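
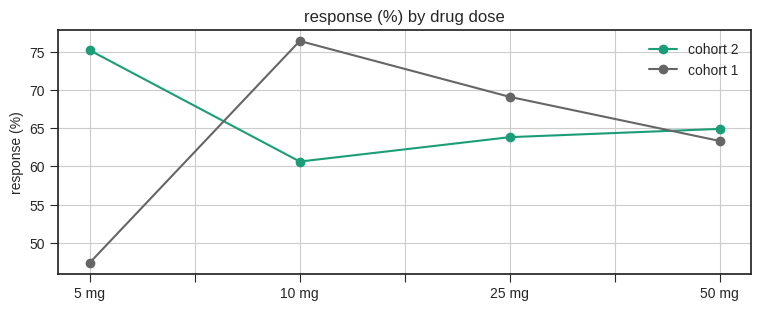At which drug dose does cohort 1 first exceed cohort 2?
10 mg

5 mg: cohort 1 ≈ 45 vs cohort 2 ≈ 75 (not yet); 10 mg: cohort 1 ≈ 75 vs cohort 2 ≈ 60 (first crossover).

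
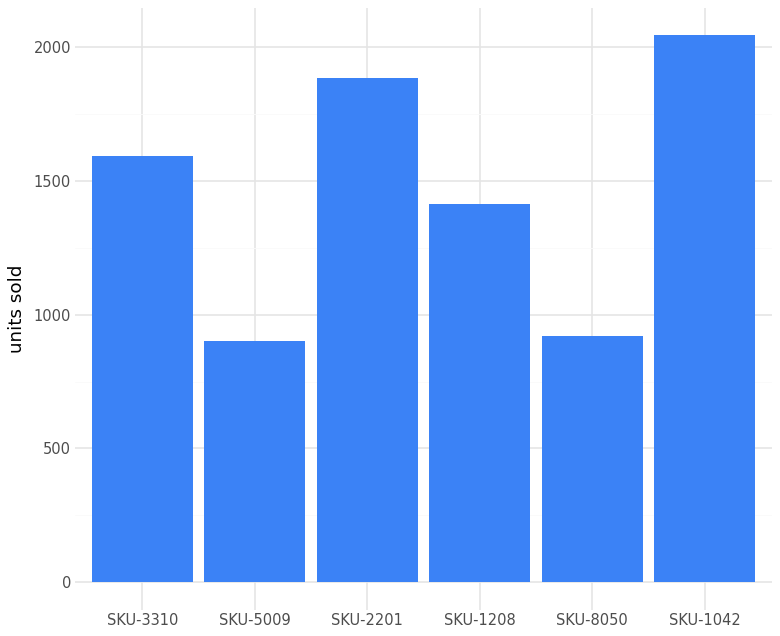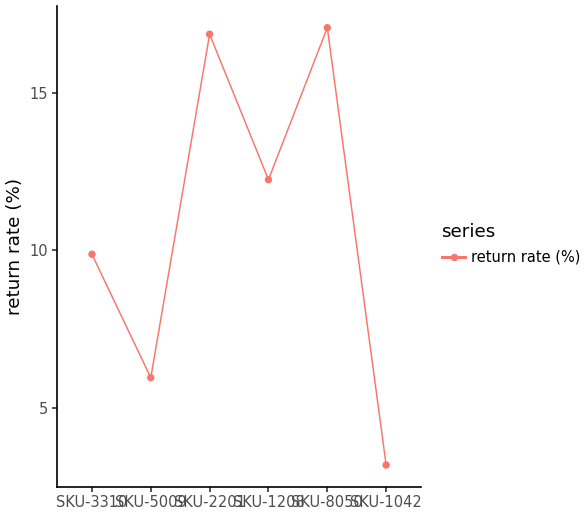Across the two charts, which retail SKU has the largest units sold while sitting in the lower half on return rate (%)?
SKU-1042

Chart 2 median return rate (%) ≈ 12; below-median retail SKUs: SKU-3310, SKU-5009, SKU-1042. Among those, SKU-1042 has the highest units sold (≈ 2000).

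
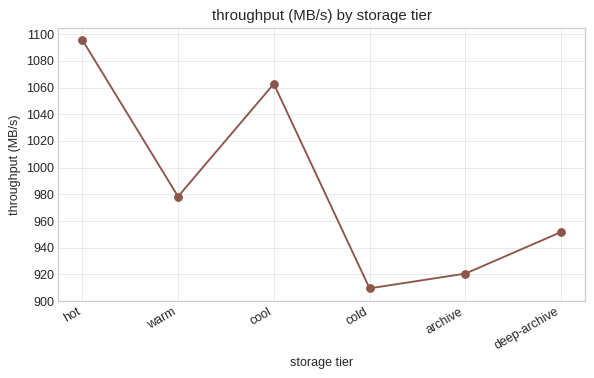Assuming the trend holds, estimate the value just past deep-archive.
≈ 990

Last three: 900, 920, 960 → slope ≈ 30/step → next ≈ 990.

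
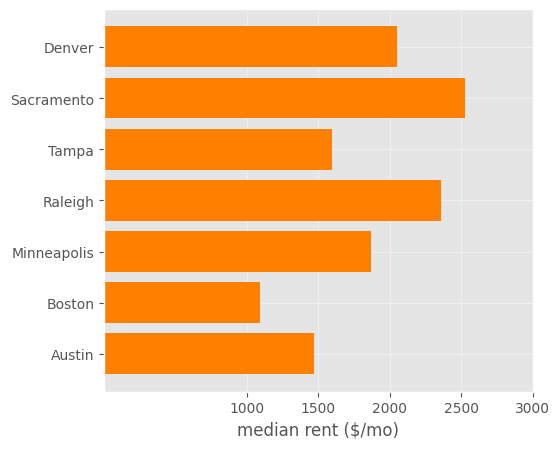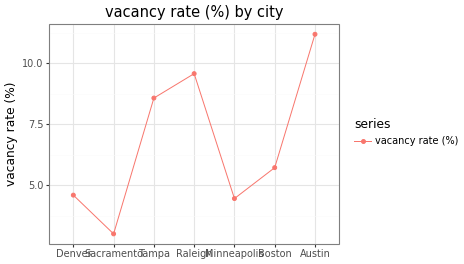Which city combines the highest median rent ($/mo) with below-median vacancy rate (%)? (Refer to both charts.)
Chart 2 median vacancy rate (%) ≈ 6; below-median cities: Denver, Sacramento, Minneapolis. Among those, Sacramento has the highest median rent ($/mo) (≈ 2500).

Sacramento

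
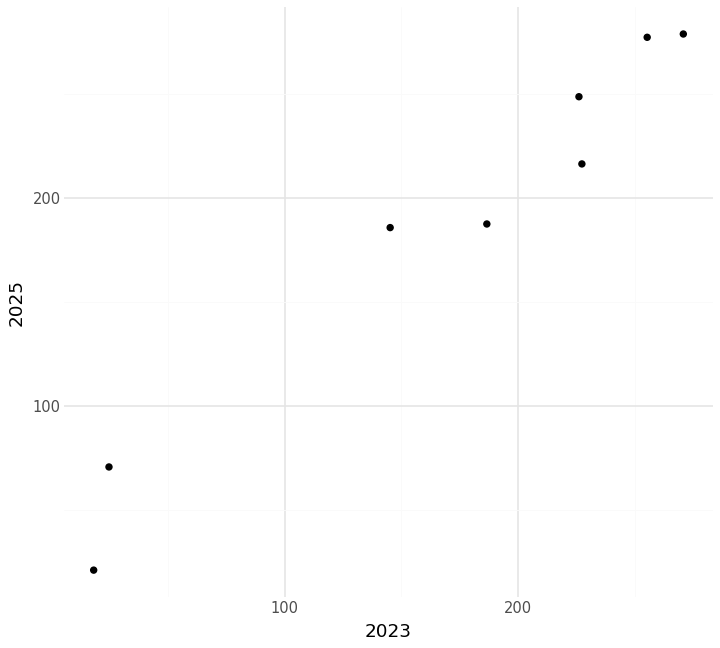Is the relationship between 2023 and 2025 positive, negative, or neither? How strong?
positive, strong

Points are positively correlated; strong (|r| ≈ 1.0).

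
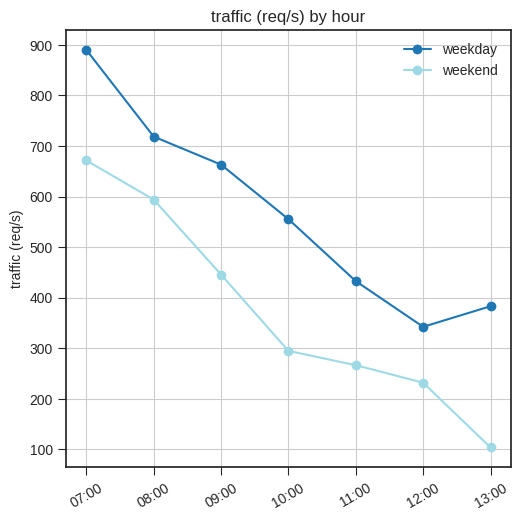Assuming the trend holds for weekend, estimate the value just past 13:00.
≈ 0

Last three: 300, 200, 100 → slope ≈ -100/step → next ≈ 0.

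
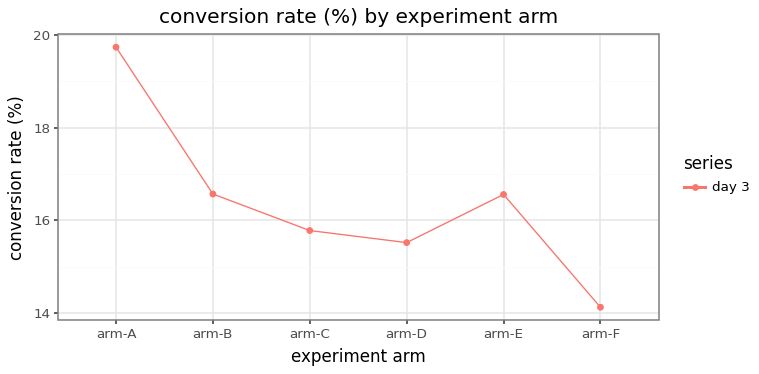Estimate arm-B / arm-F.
≈ 1.18×

arm-B ≈ 16.5, arm-F ≈ 14.0; 16.5/14.0 ≈ 1.18.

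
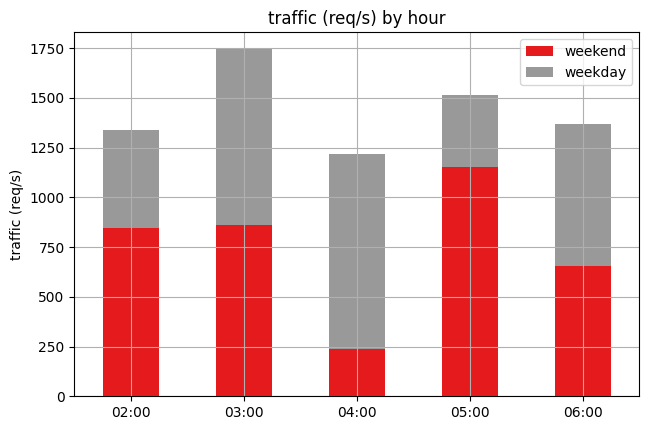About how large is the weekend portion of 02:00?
≈ 800

weekend top ≈ 800, bottom ≈ 0; segment ≈ 800.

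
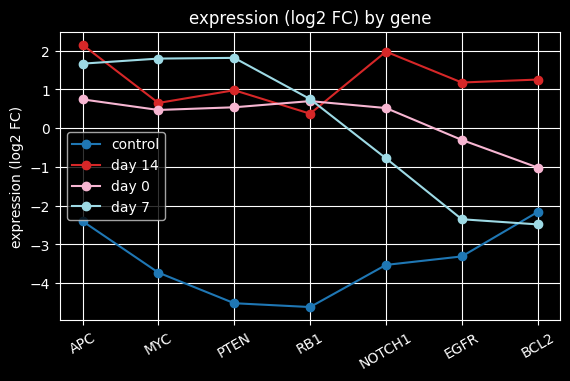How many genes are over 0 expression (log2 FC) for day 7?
Above 0: APC, MYC, PTEN, RB1.

4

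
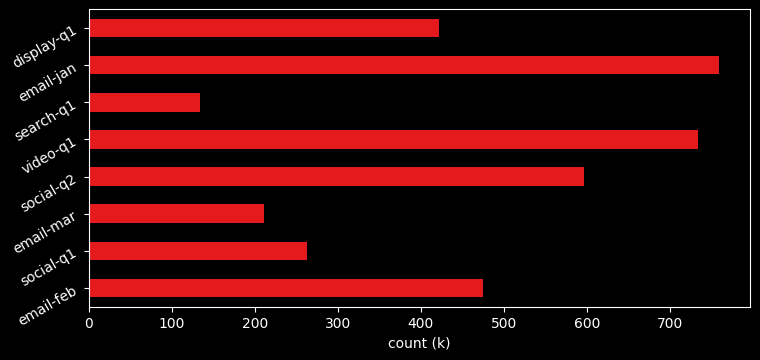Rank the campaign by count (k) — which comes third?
social-q2

Top 4: email-jan ≈ 800, video-q1 ≈ 700, social-q2 ≈ 600, email-feb ≈ 500.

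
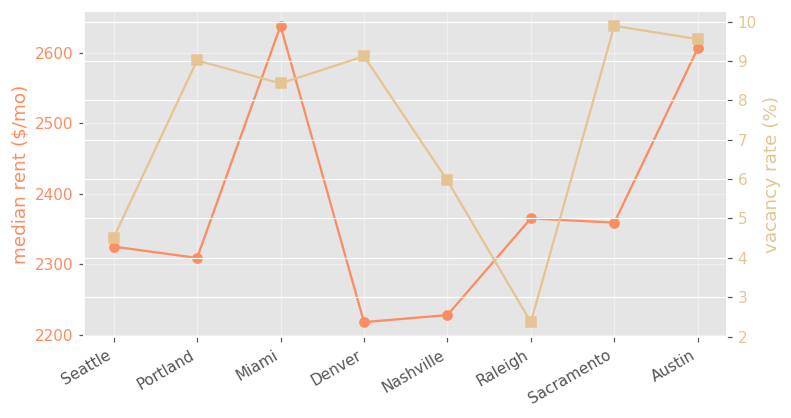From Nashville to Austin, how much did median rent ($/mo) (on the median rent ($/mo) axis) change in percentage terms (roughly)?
Nashville ≈ 2250, Austin ≈ 2600; (2600 − 2250) / 2250 ≈ +15.6%.

≈ +15.6%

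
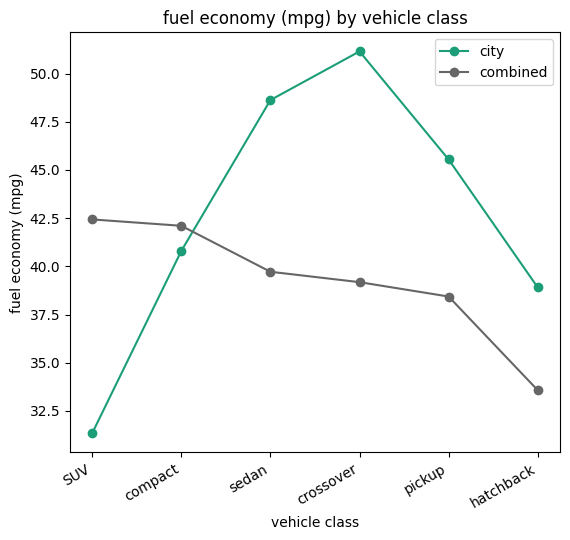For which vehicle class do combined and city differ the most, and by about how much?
crossover: combined ≈ 40, city ≈ 52 → gap ≈ 12. Next-largest (SUV) is only ≈ 10.

crossover, ≈ 12 mpg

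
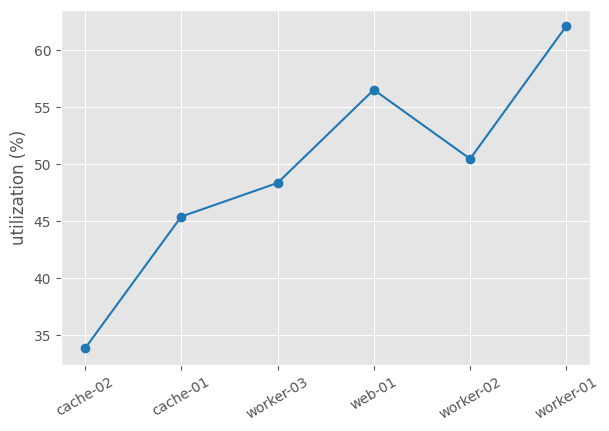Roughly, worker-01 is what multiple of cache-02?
≈ 1.71×

worker-01 ≈ 60, cache-02 ≈ 35; 60/35 ≈ 1.71.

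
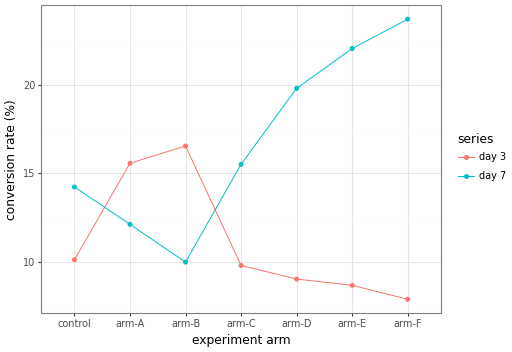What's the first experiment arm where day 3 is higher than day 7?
arm-A

control: day 3 ≈ 10 vs day 7 ≈ 14 (not yet); arm-A: day 3 ≈ 16 vs day 7 ≈ 12 (first crossover).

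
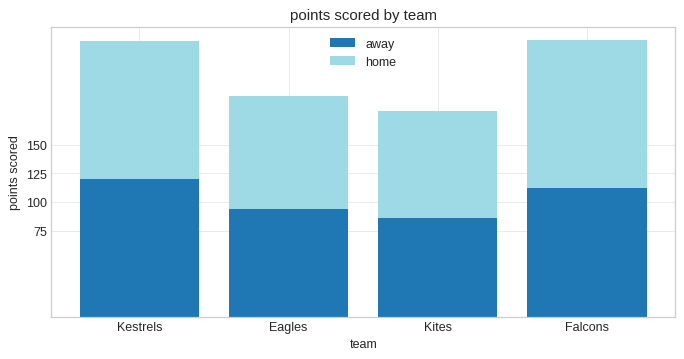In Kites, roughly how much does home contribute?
home top ≈ 175, bottom ≈ 75; segment ≈ 100.

≈ 100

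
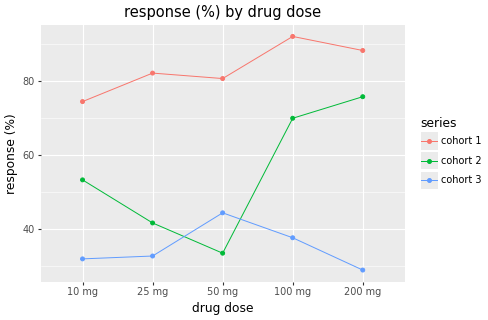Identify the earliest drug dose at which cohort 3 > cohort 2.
25 mg: cohort 3 ≈ 30 vs cohort 2 ≈ 40 (not yet); 50 mg: cohort 3 ≈ 40 vs cohort 2 ≈ 30 (first crossover).

50 mg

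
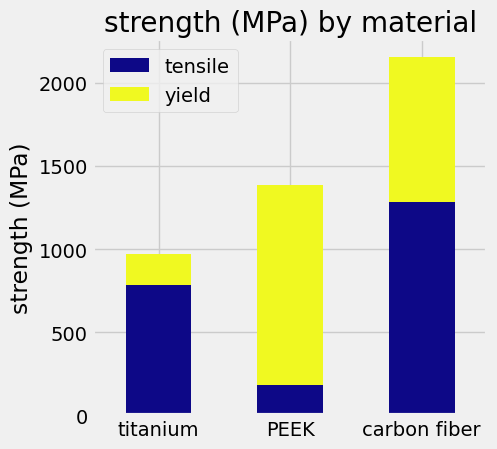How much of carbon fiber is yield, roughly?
≈ 1000

yield top ≈ 2200, bottom ≈ 1200; segment ≈ 1000.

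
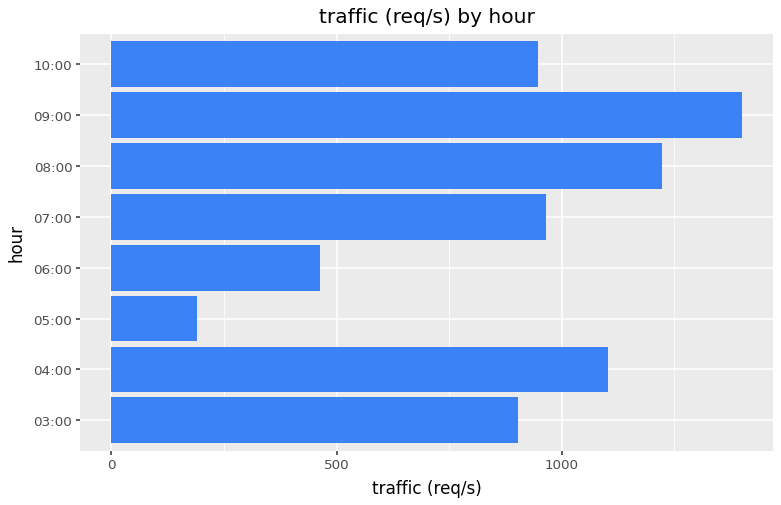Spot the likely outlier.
05:00 ≈ 200; the rest sit between ≈ 400 and ≈ 1400.

05:00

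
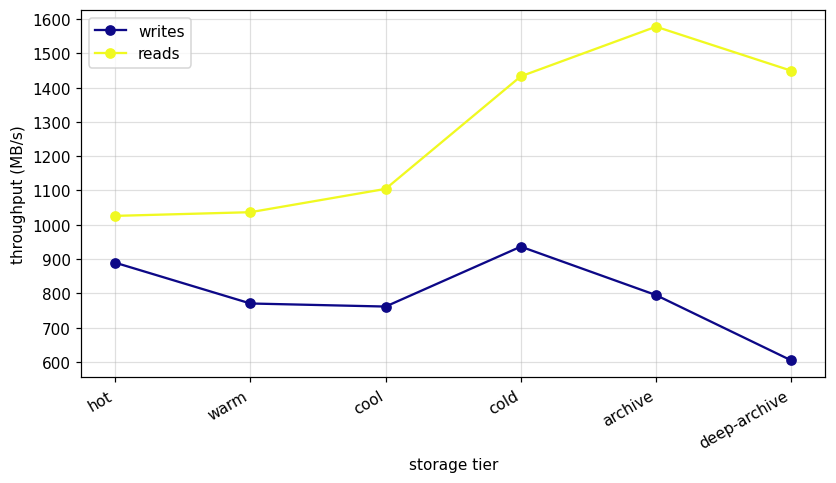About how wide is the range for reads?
≈ 600

Max archive ≈ 1600, min hot ≈ 1000; range ≈ 600.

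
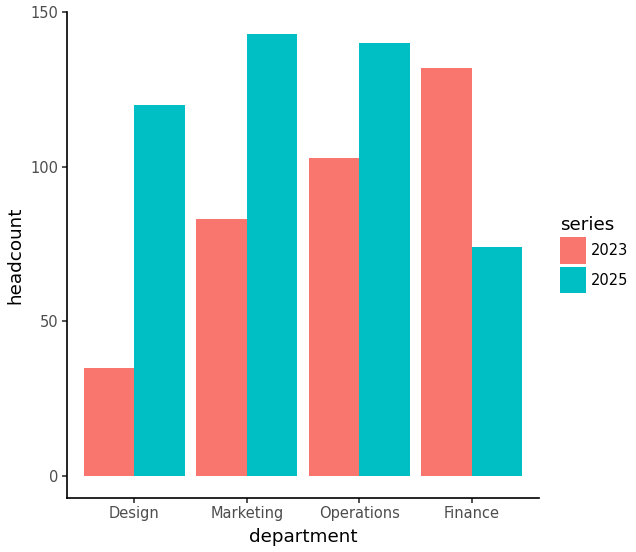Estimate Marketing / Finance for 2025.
Marketing ≈ 140, Finance ≈ 80; 140/80 ≈ 1.75.

≈ 1.75×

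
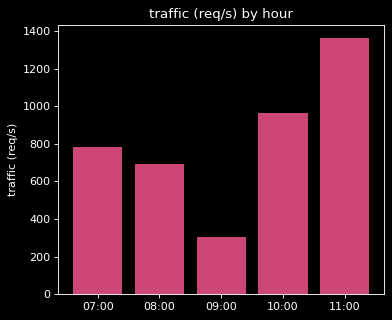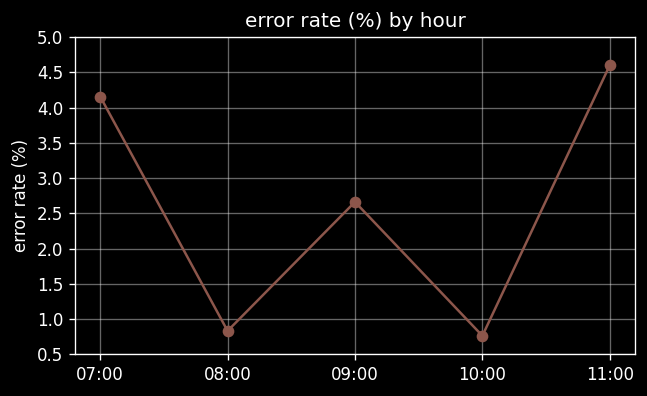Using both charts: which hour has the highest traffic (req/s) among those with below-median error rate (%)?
10:00

Chart 2 median error rate (%) ≈ 2.5; below-median hours: 08:00, 10:00. Among those, 10:00 has the highest traffic (req/s) (≈ 1000).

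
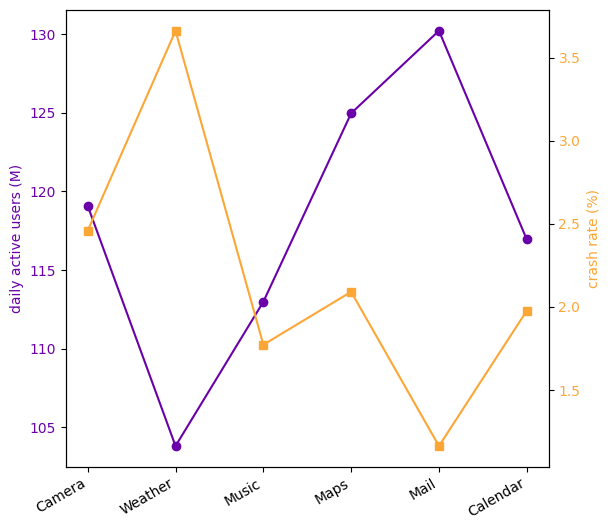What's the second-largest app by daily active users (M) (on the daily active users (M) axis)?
Maps

Top 3 (on the daily active users (M) axis): Mail ≈ 130, Maps ≈ 125, Camera ≈ 120.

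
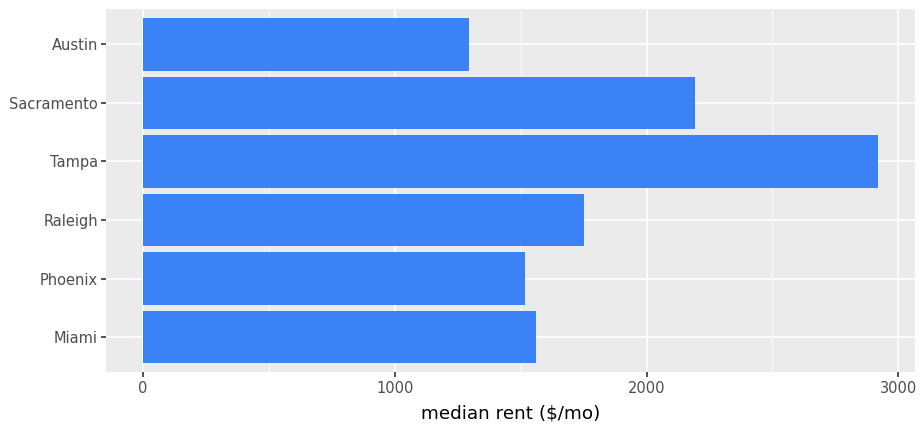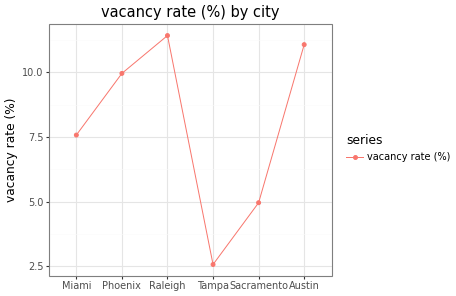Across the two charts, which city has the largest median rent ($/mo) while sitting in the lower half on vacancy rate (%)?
Chart 2 median vacancy rate (%) ≈ 8; below-median cities: Miami, Tampa, Sacramento. Among those, Tampa has the highest median rent ($/mo) (≈ 3000).

Tampa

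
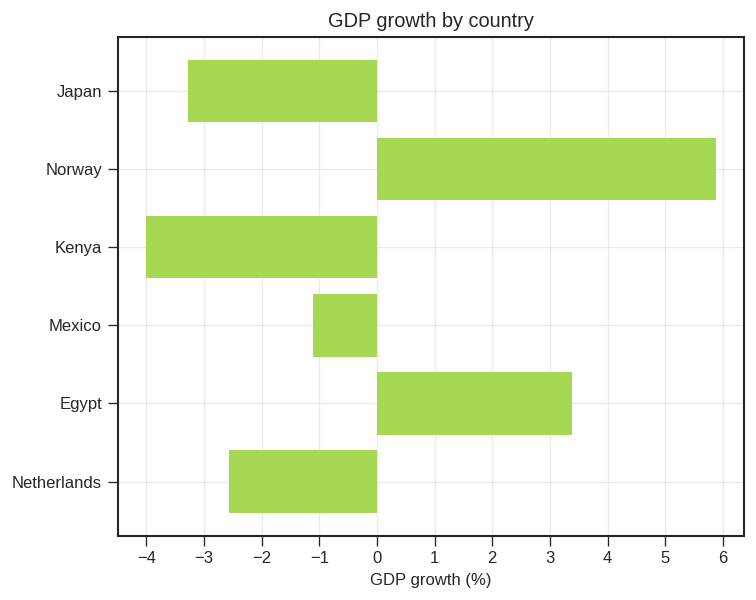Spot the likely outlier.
Norway

Norway ≈ 6; the rest sit between ≈ -4 and ≈ 3.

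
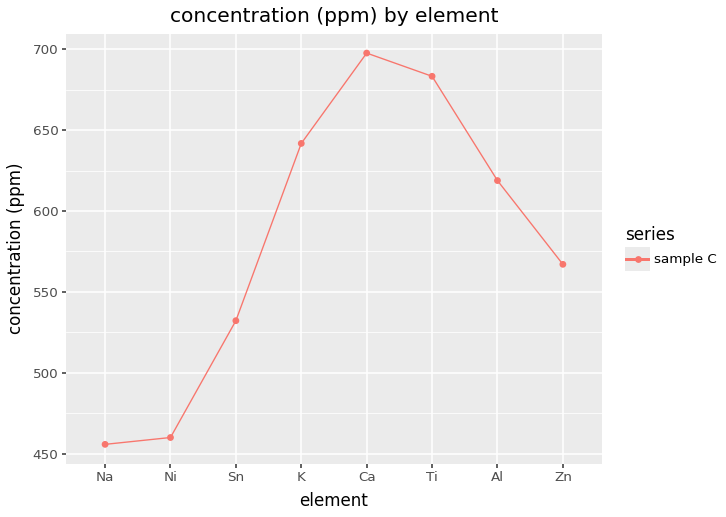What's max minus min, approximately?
Max Ca ≈ 700, min Na ≈ 450; range ≈ 250.

≈ 250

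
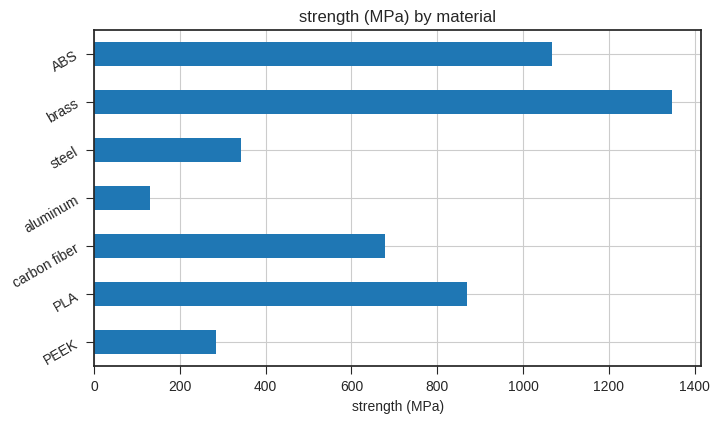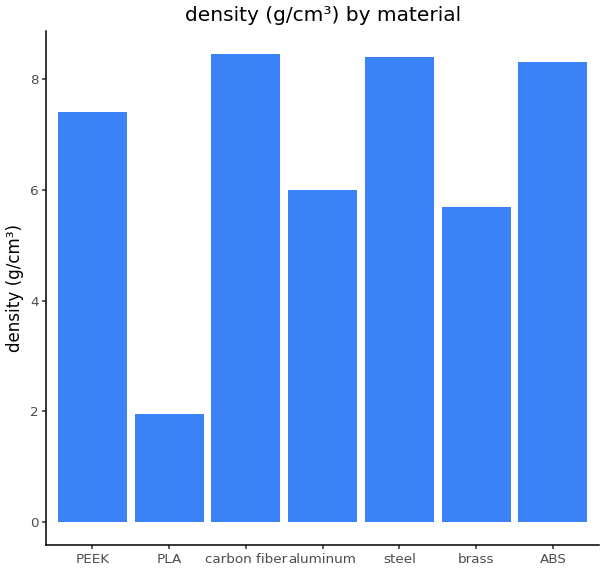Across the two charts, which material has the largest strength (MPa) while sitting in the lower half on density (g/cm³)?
brass

Chart 2 median density (g/cm³) ≈ 7; below-median materials: PLA, aluminum, brass. Among those, brass has the highest strength (MPa) (≈ 1400).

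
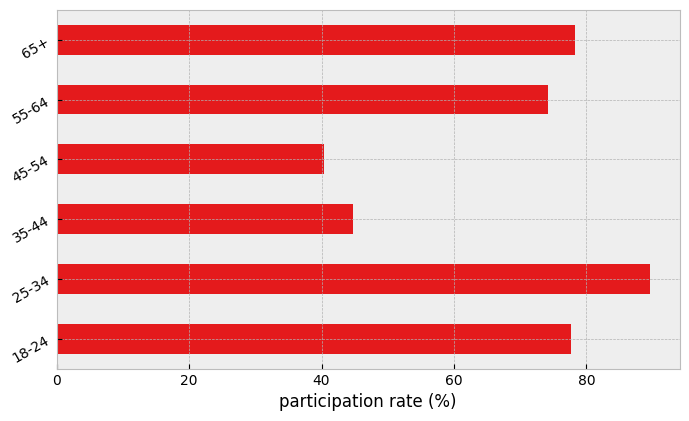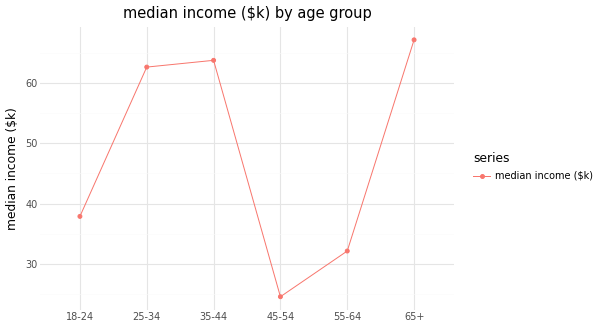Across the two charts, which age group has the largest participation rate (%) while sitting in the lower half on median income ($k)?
Chart 2 median median income ($k) ≈ 50; below-median age groups: 18-24, 45-54, 55-64. Among those, 18-24 has the highest participation rate (%) (≈ 80).

18-24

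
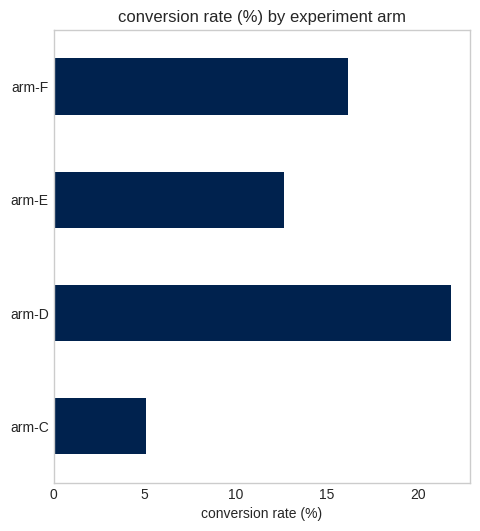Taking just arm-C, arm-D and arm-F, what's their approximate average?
(6 + 22 + 16) / 3 ≈ 15.

≈ 15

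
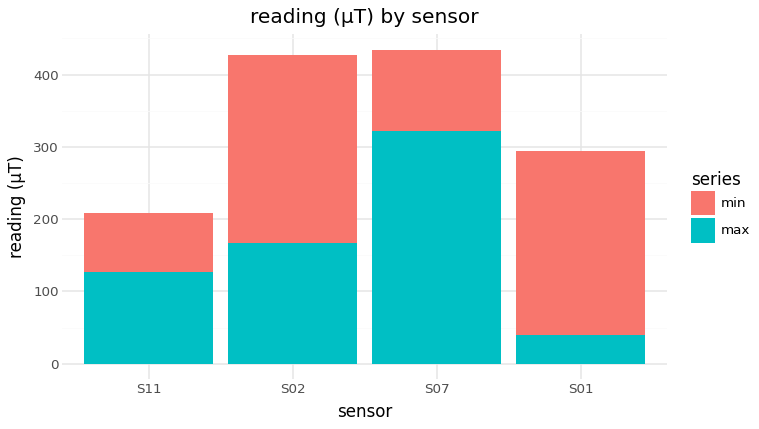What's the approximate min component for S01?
min top ≈ 300, bottom ≈ 50; segment ≈ 250.

≈ 250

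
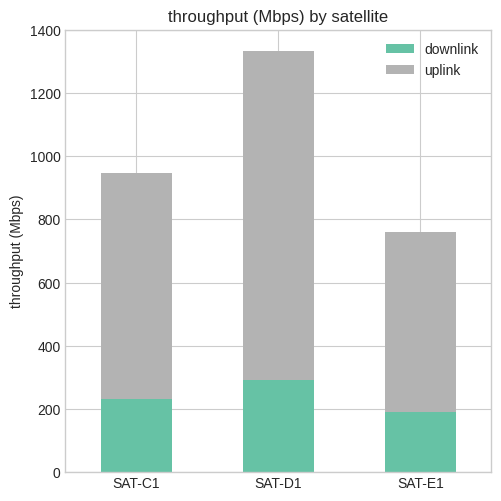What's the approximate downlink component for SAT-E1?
≈ 200

downlink top ≈ 200, bottom ≈ 0; segment ≈ 200.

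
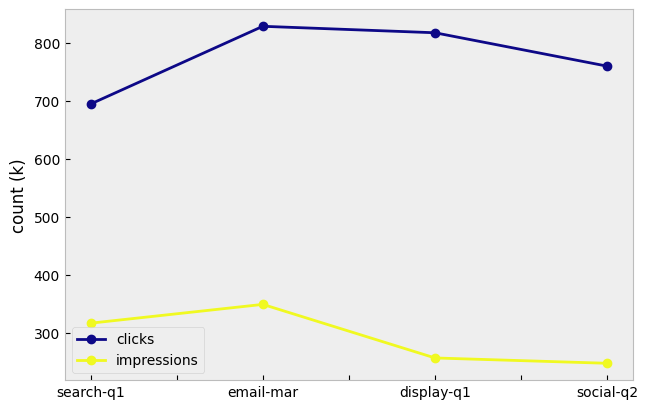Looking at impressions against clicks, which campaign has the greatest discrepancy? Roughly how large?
display-q1: impressions ≈ 250, clicks ≈ 800 → gap ≈ 550. Next-largest (social-q2) is only ≈ 500.

display-q1, ≈ 550 k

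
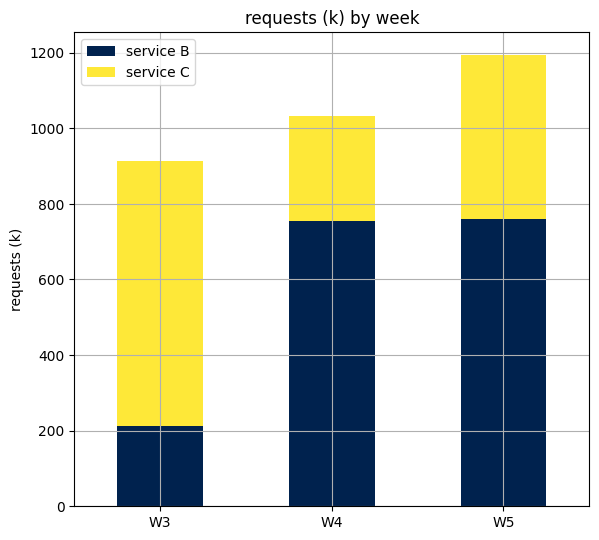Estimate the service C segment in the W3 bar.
≈ 700

service C top ≈ 900, bottom ≈ 200; segment ≈ 700.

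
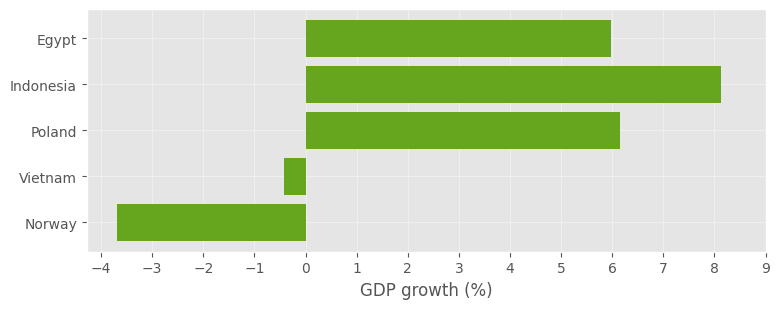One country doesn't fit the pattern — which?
Norway

Norway ≈ -4; the rest sit between ≈ 0 and ≈ 8.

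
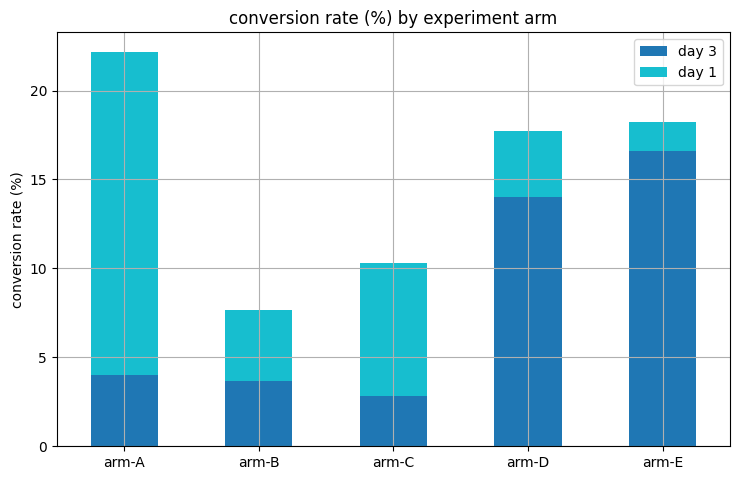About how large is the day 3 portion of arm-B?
day 3 top ≈ 4, bottom ≈ 0; segment ≈ 4.

≈ 4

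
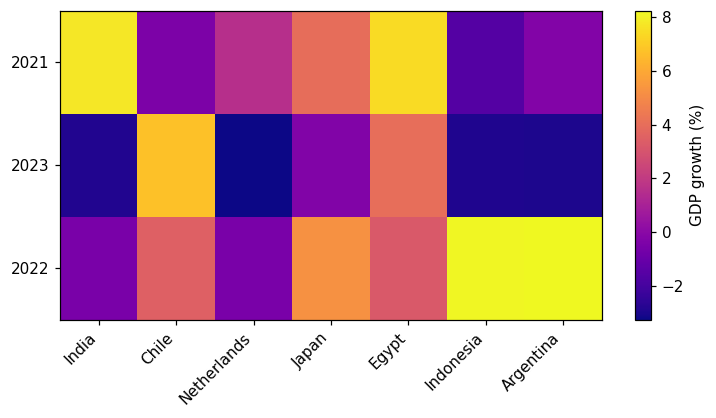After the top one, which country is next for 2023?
Egypt

Top 3 for 2023: Chile ≈ 7, Egypt ≈ 4, Japan ≈ 0.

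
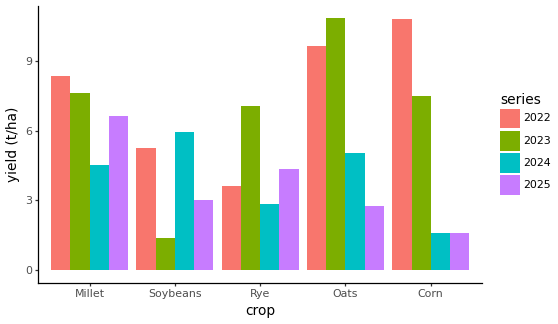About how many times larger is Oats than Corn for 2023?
Oats ≈ 11, Corn ≈ 7; 11/7 ≈ 1.57.

≈ 1.57×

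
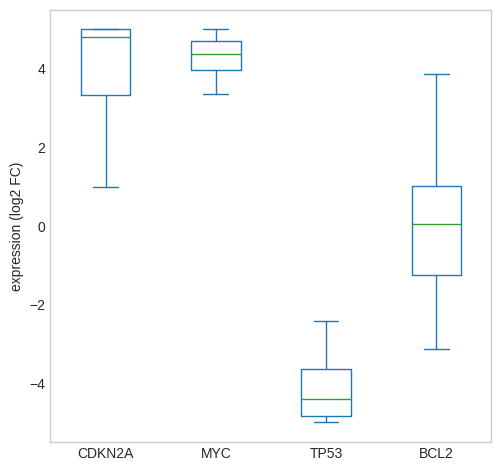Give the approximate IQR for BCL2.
Q3 ≈ 1, Q1 ≈ -1; IQR ≈ 2.

≈ 2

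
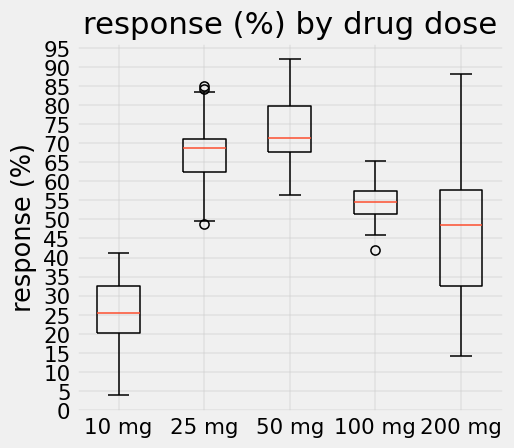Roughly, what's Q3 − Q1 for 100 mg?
≈ 5

Q3 ≈ 55, Q1 ≈ 50; IQR ≈ 5.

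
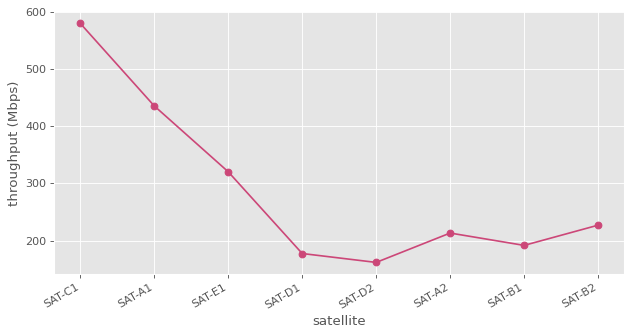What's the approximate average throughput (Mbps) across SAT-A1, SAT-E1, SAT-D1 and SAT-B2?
(450 + 300 + 200 + 250) / 4 ≈ 300.

≈ 300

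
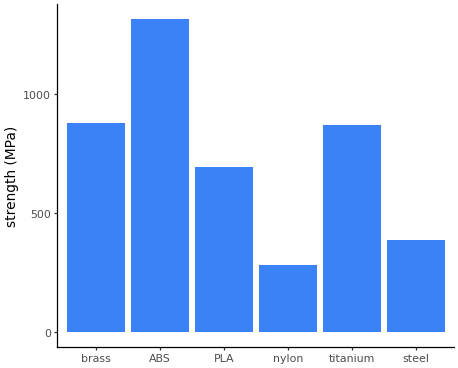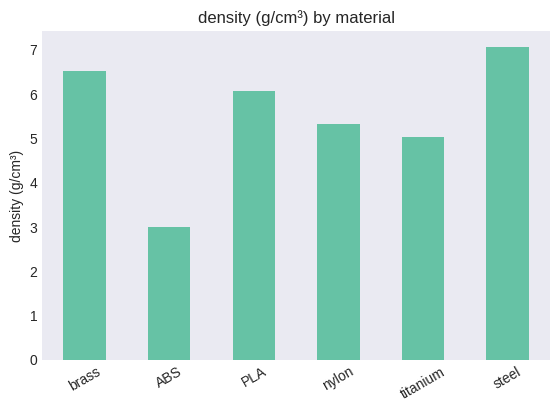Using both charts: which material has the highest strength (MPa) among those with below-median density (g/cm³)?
ABS

Chart 2 median density (g/cm³) ≈ 6; below-median materials: ABS, nylon, titanium. Among those, ABS has the highest strength (MPa) (≈ 1400).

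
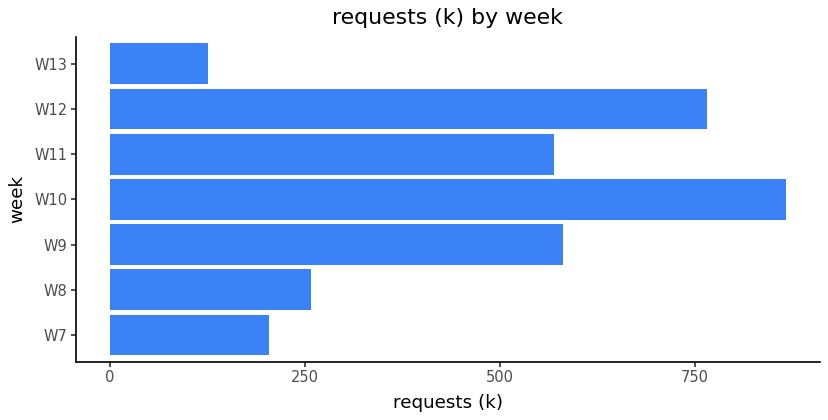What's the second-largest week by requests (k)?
Top 3: W10 ≈ 900, W12 ≈ 800, W9 ≈ 600.

W12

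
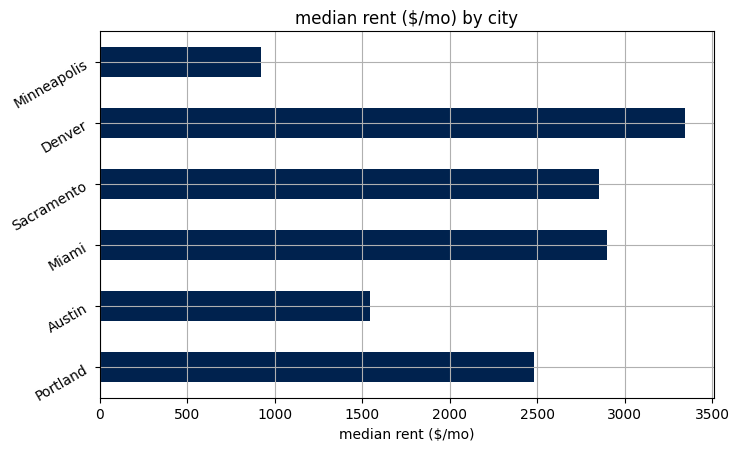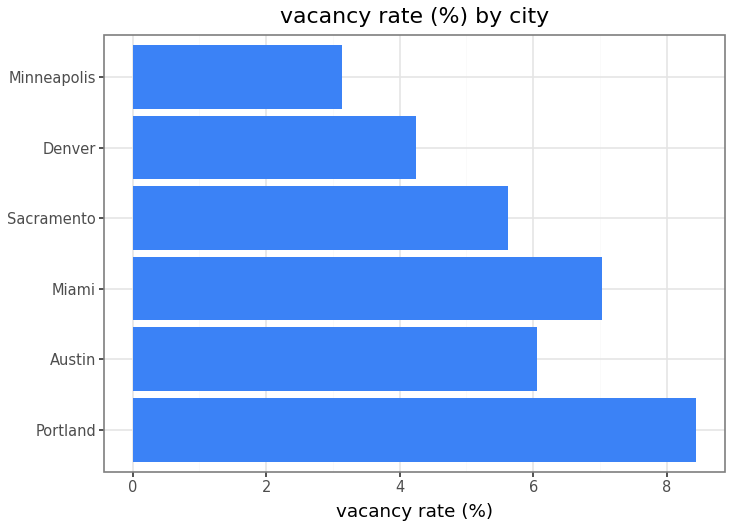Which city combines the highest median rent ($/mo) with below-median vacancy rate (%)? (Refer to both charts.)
Chart 2 median vacancy rate (%) ≈ 6; below-median cities: Sacramento, Denver, Minneapolis. Among those, Denver has the highest median rent ($/mo) (≈ 3500).

Denver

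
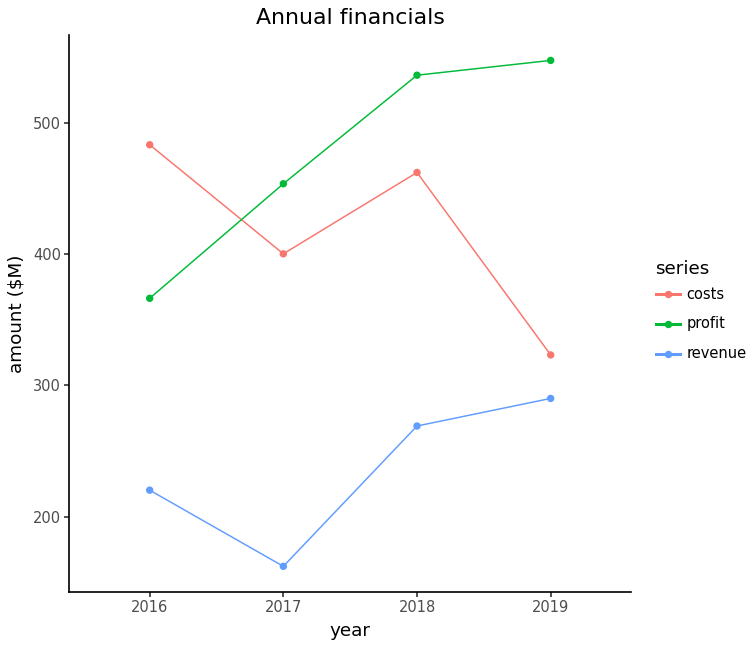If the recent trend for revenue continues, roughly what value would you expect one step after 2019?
≈ 375

Last three: 150, 250, 300 → slope ≈ 75/step → next ≈ 375.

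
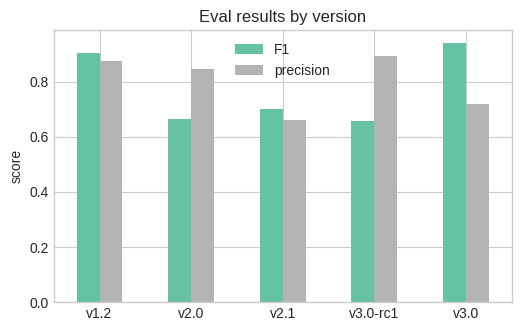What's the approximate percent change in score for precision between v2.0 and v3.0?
v2.0 ≈ 0.8, v3.0 ≈ 0.7; (0.7 − 0.8) / 0.8 ≈ -12.5%.

≈ -12.5%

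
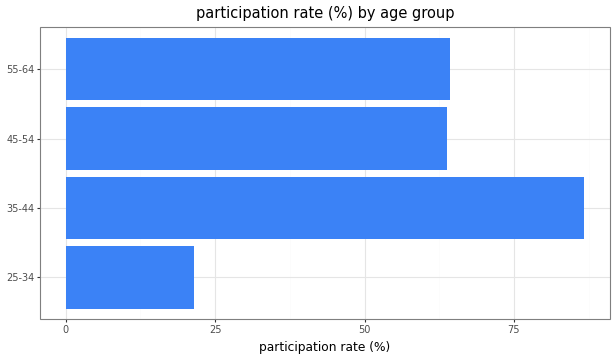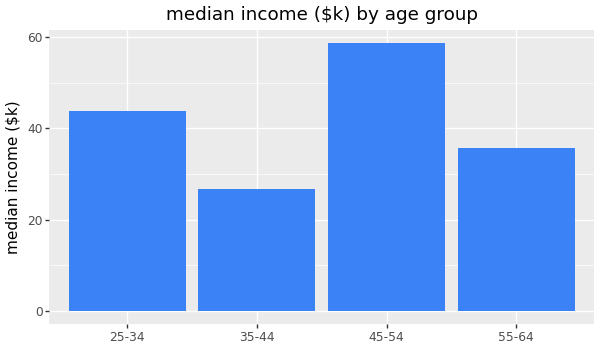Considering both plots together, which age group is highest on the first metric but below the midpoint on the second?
35-44

Chart 2 median median income ($k) ≈ 40; below-median age groups: 35-44, 55-64. Among those, 35-44 has the highest participation rate (%) (≈ 90).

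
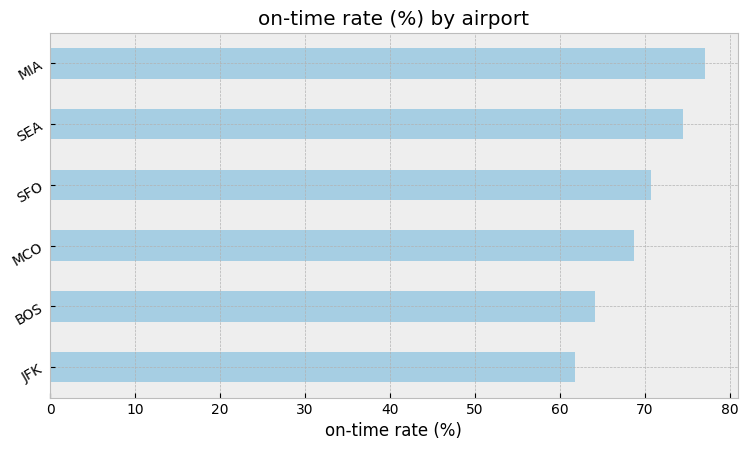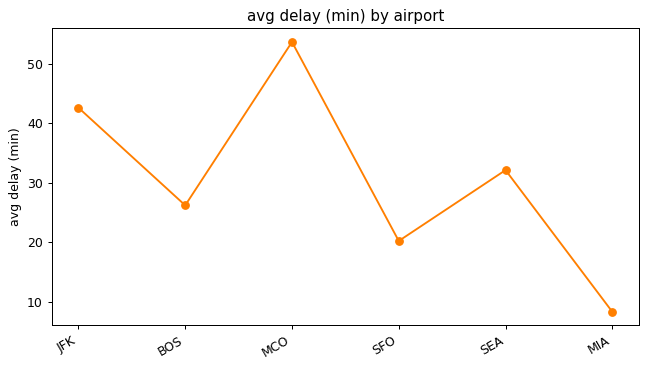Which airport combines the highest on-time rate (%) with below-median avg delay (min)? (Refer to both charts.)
MIA

Chart 2 median avg delay (min) ≈ 30; below-median airports: BOS, SFO, MIA. Among those, MIA has the highest on-time rate (%) (≈ 80).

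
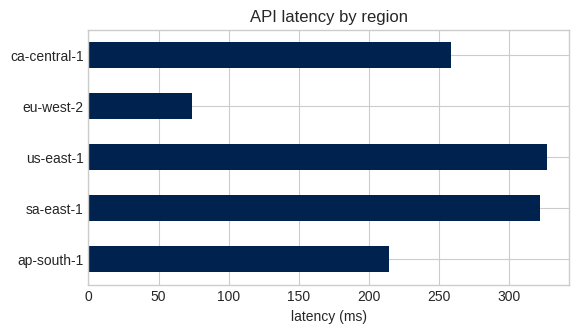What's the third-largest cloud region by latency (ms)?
ca-central-1

Top 4: us-east-1 ≈ 350, sa-east-1 ≈ 300, ca-central-1 ≈ 250, ap-south-1 ≈ 200.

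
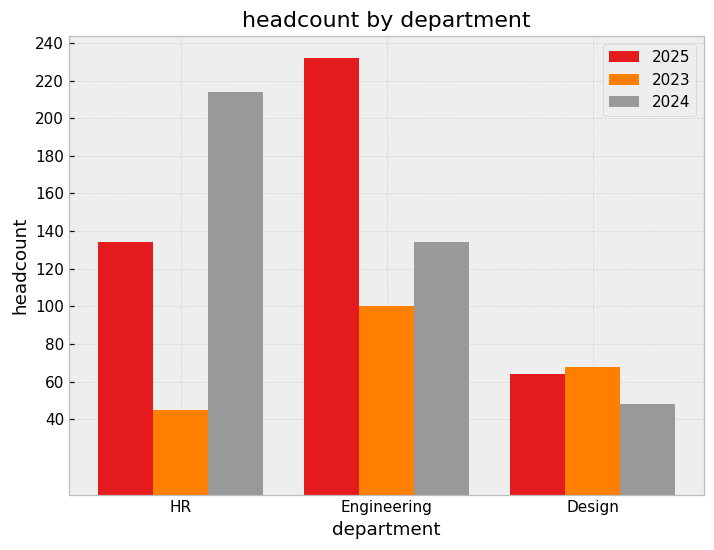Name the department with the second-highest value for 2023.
Design

Top 3 for 2023: Engineering ≈ 100, Design ≈ 60, HR ≈ 40.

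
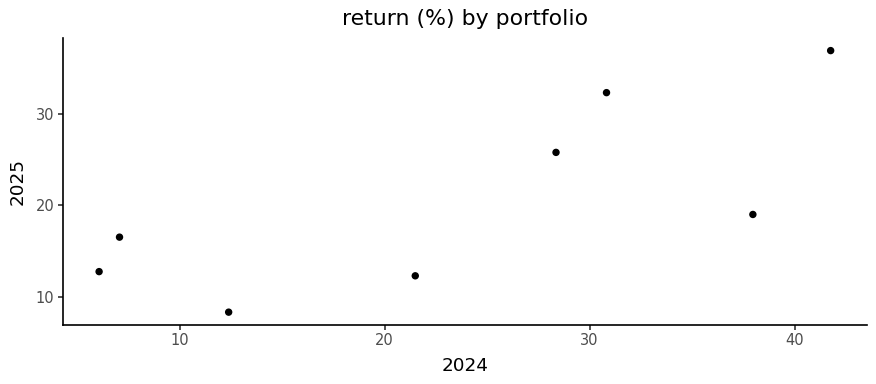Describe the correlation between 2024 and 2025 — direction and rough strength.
positive, strong

Points are positively correlated; strong (|r| ≈ 0.8).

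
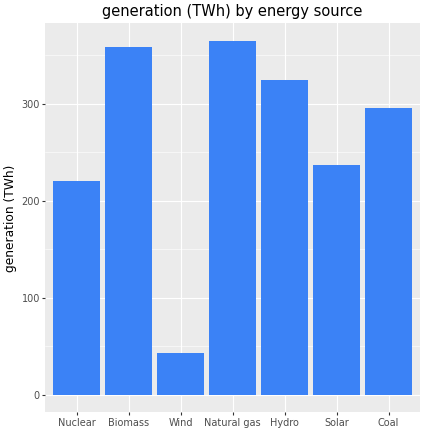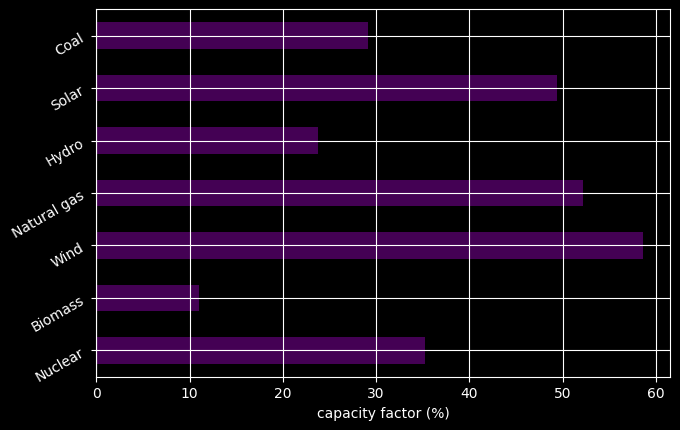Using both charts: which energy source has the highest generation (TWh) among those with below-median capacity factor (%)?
Chart 2 median capacity factor (%) ≈ 40; below-median energy sources: Biomass, Hydro, Coal. Among those, Biomass has the highest generation (TWh) (≈ 350).

Biomass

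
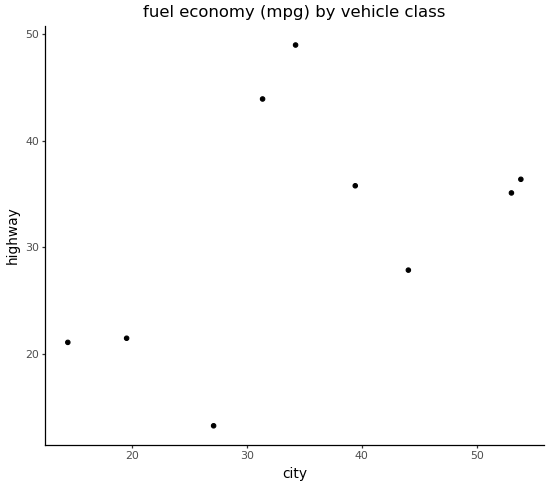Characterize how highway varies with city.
Points are positively correlated; moderate (|r| ≈ 0.5).

positive, moderate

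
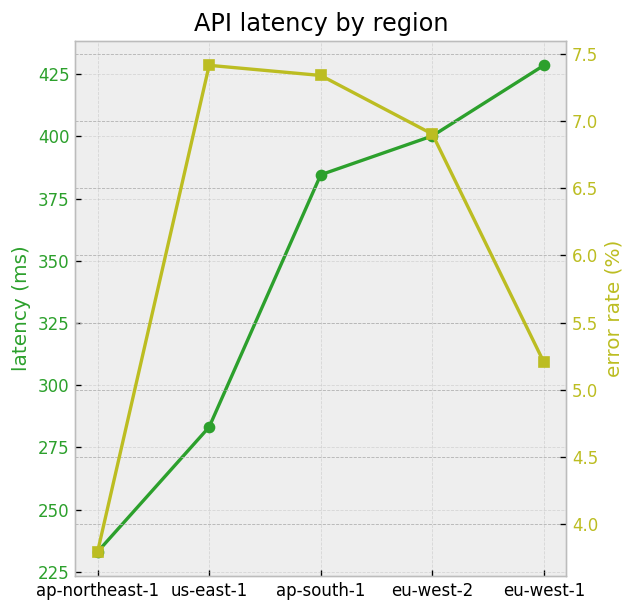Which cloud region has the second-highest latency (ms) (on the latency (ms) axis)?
eu-west-2

Top 3 (on the latency (ms) axis): eu-west-1 ≈ 420, eu-west-2 ≈ 400, ap-south-1 ≈ 380.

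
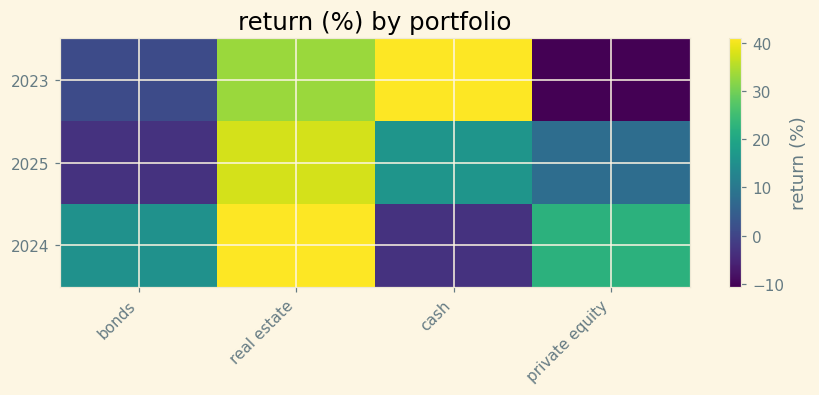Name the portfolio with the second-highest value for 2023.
real estate

Top 3 for 2023: cash ≈ 40, real estate ≈ 35, bonds ≈ 0.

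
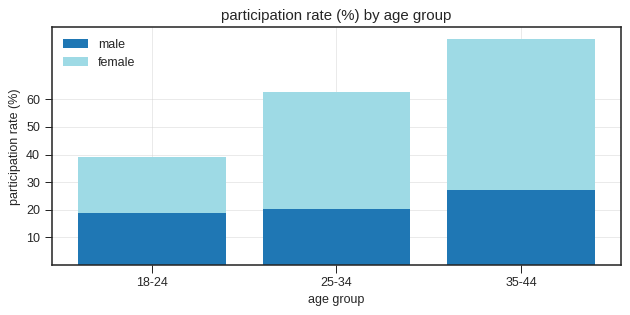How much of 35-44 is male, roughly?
male top ≈ 30, bottom ≈ 0; segment ≈ 30.

≈ 30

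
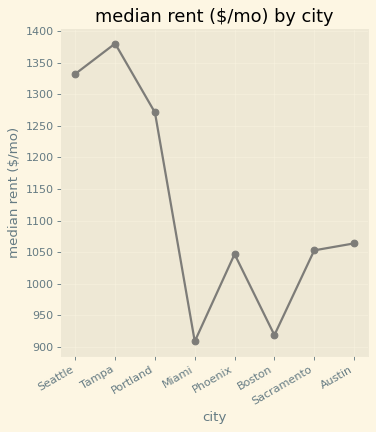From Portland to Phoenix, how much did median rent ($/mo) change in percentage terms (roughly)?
≈ -16%

Portland ≈ 1250, Phoenix ≈ 1050; (1050 − 1250) / 1250 ≈ -16%.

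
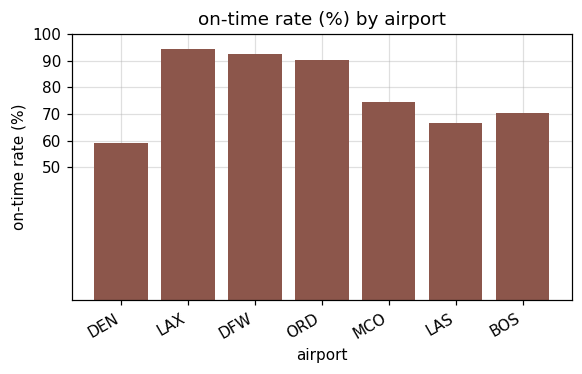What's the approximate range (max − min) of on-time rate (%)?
≈ 30

Max LAX ≈ 90, min DEN ≈ 60; range ≈ 30.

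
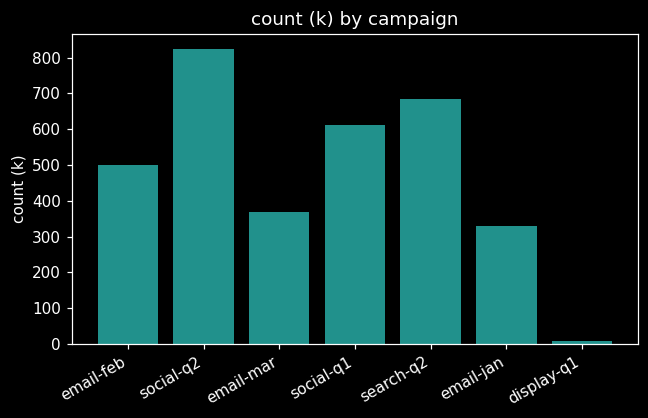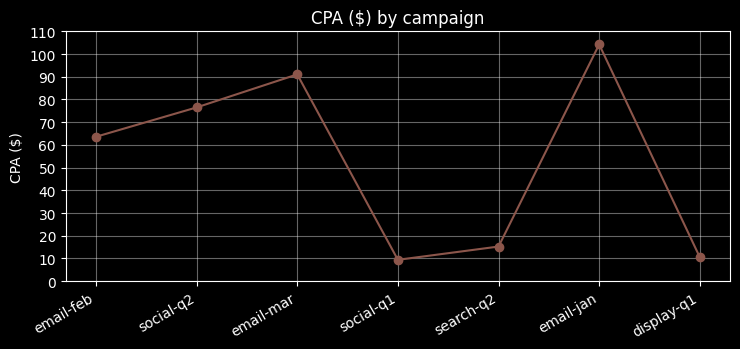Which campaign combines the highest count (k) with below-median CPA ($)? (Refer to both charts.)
Chart 2 median CPA ($) ≈ 60; below-median campaigns: social-q1, search-q2, display-q1. Among those, search-q2 has the highest count (k) (≈ 700).

search-q2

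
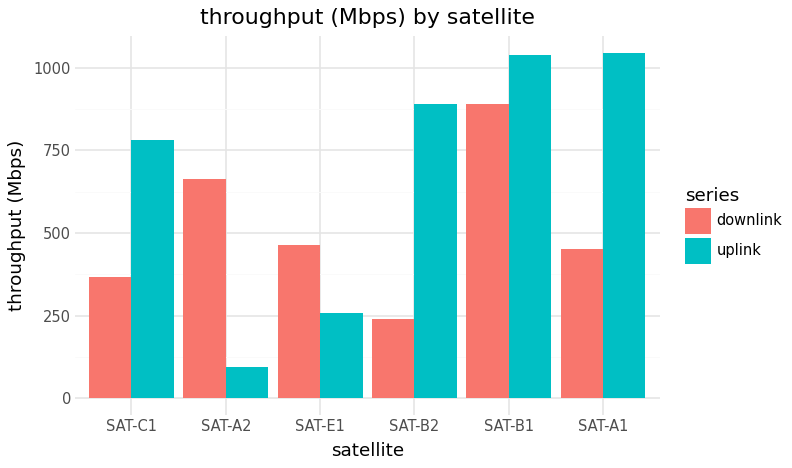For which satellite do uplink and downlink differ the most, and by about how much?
SAT-B2: uplink ≈ 900, downlink ≈ 200 → gap ≈ 700. Next-largest (SAT-A1) is only ≈ 500.

SAT-B2, ≈ 700 Mbps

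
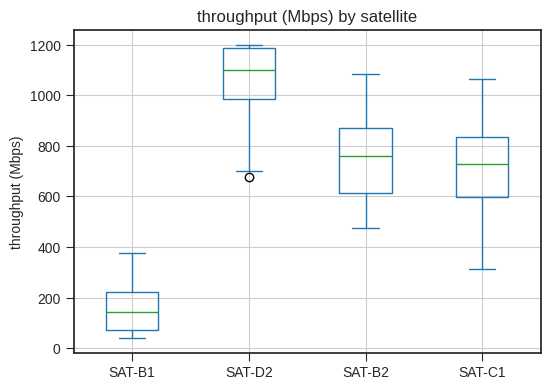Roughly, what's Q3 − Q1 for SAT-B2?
≈ 300

Q3 ≈ 900, Q1 ≈ 600; IQR ≈ 300.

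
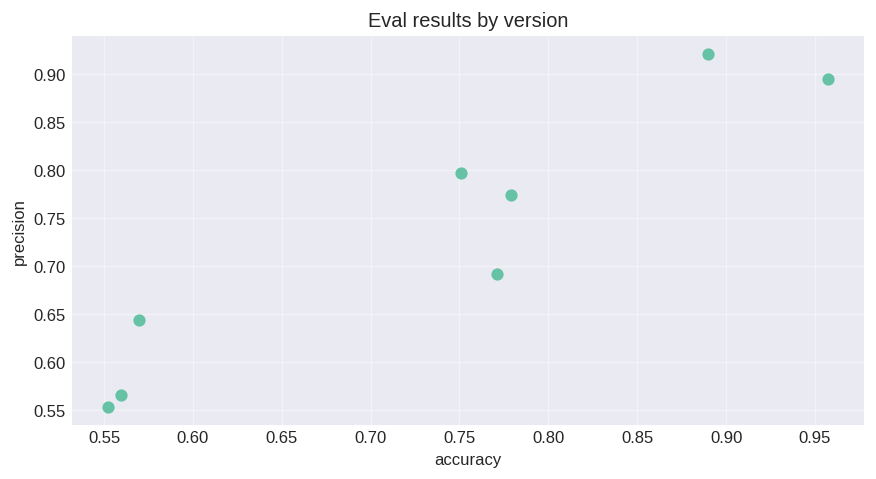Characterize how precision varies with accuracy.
Points are positively correlated; strong (|r| ≈ 0.9).

positive, strong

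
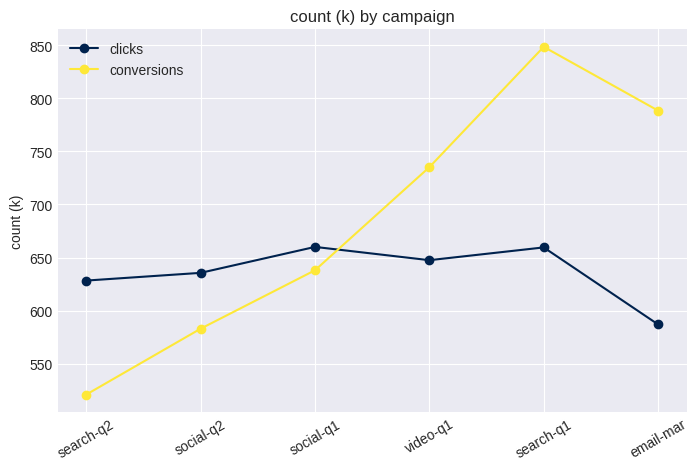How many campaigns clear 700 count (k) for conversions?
Above 700: video-q1, search-q1, email-mar.

3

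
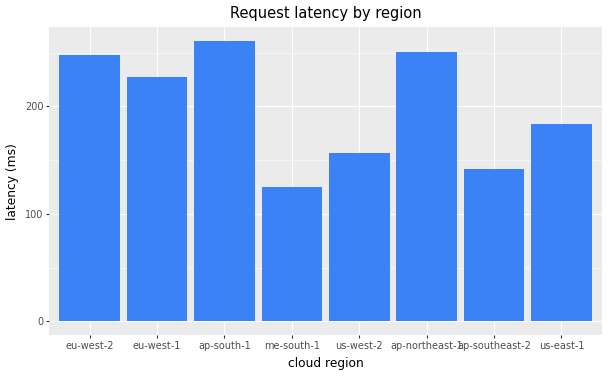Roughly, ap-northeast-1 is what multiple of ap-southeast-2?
ap-northeast-1 ≈ 250, ap-southeast-2 ≈ 150; 250/150 ≈ 1.67.

≈ 1.67×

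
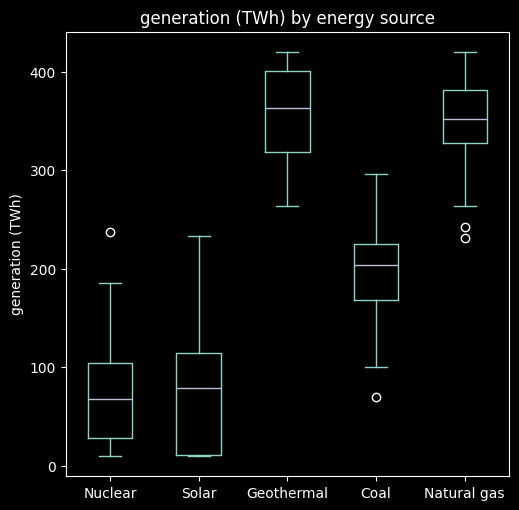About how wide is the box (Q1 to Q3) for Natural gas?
≈ 50

Q3 ≈ 400, Q1 ≈ 350; IQR ≈ 50.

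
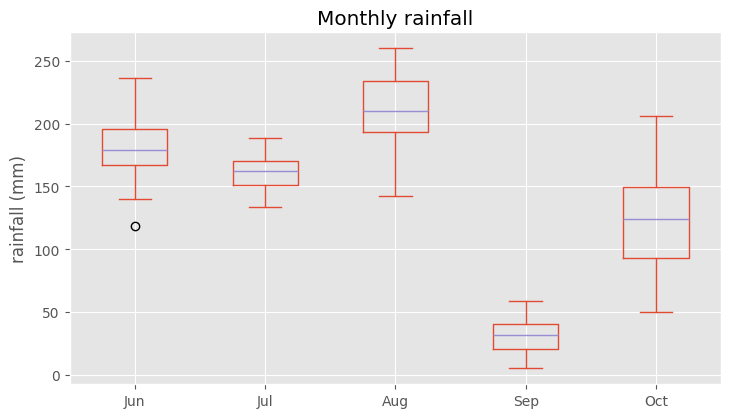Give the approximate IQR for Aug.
≈ 40

Q3 ≈ 240, Q1 ≈ 200; IQR ≈ 40.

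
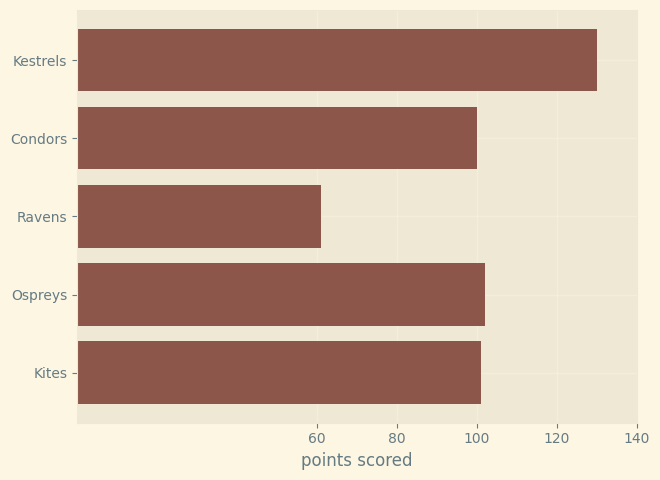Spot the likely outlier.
Ravens ≈ 60; the rest sit between ≈ 100 and ≈ 120.

Ravens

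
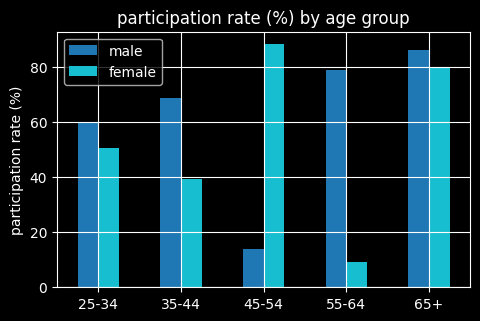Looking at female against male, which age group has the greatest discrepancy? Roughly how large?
45-54: female ≈ 90, male ≈ 10 → gap ≈ 80. Next-largest (55-64) is only ≈ 70.

45-54, ≈ 80 %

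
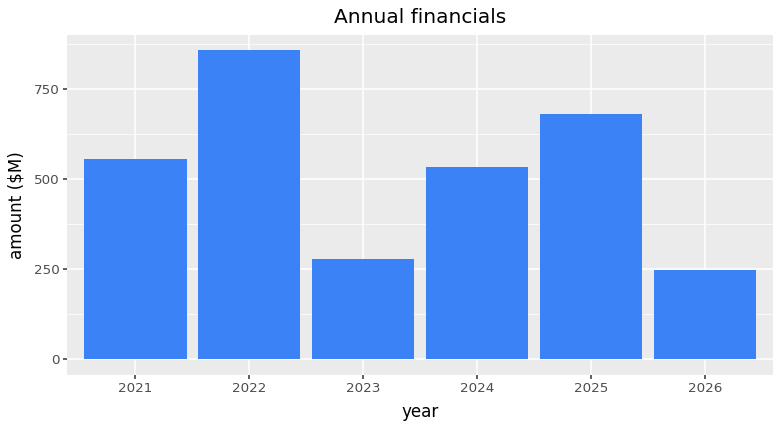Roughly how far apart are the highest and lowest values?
Max 2022 ≈ 900, min 2026 ≈ 200; range ≈ 700.

≈ 700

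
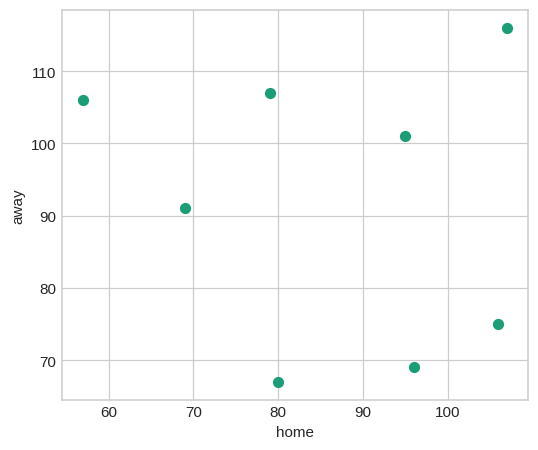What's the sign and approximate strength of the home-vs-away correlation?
no clear correlation

Points are roughly uncorrelated; weak (|r| ≈ 0.1).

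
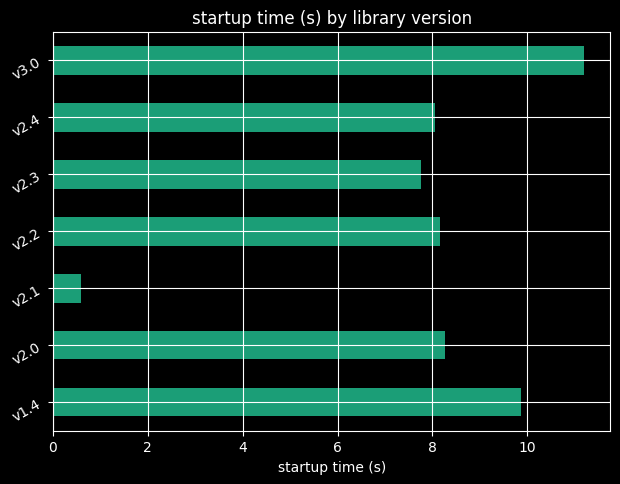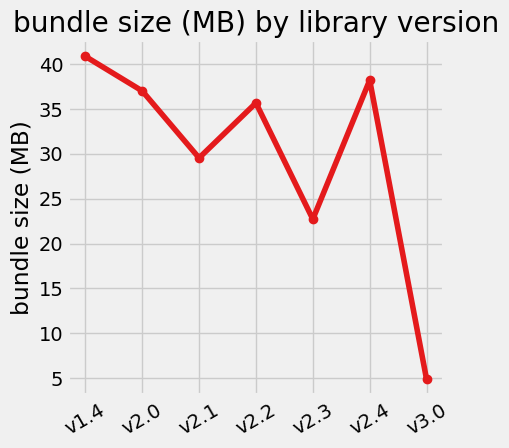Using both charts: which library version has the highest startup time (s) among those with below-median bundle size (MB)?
Chart 2 median bundle size (MB) ≈ 35; below-median library versions: v2.1, v2.3, v3.0. Among those, v3.0 has the highest startup time (s) (≈ 12).

v3.0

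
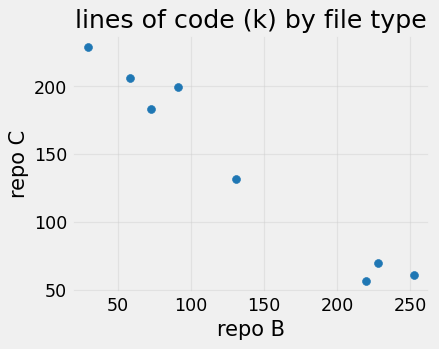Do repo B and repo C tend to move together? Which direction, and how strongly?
negative, strong

Points are negatively correlated; strong (|r| ≈ 1.0).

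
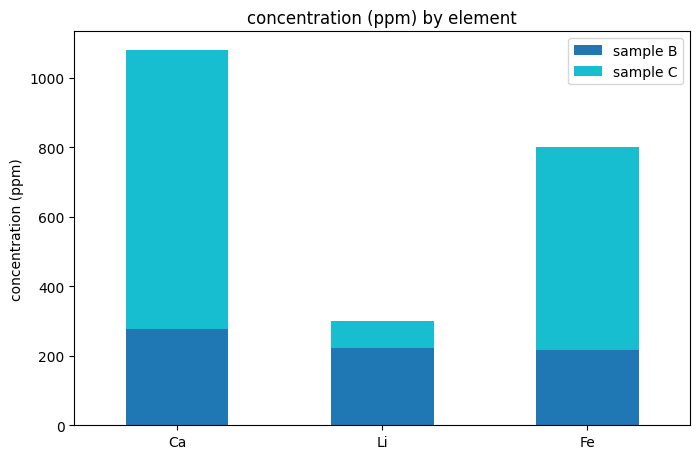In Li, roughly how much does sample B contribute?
sample B top ≈ 200, bottom ≈ 0; segment ≈ 200.

≈ 200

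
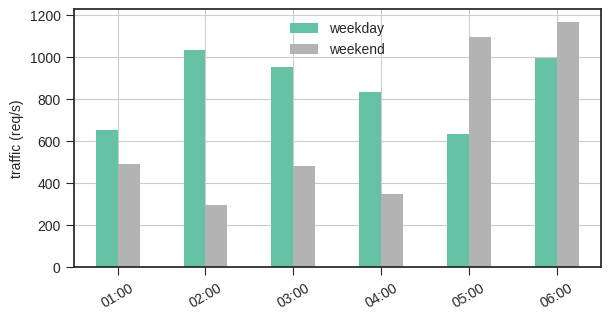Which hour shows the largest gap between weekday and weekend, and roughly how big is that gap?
02:00, ≈ 700 req/s

02:00: weekday ≈ 1000, weekend ≈ 300 → gap ≈ 700. Next-largest (04:00) is only ≈ 500.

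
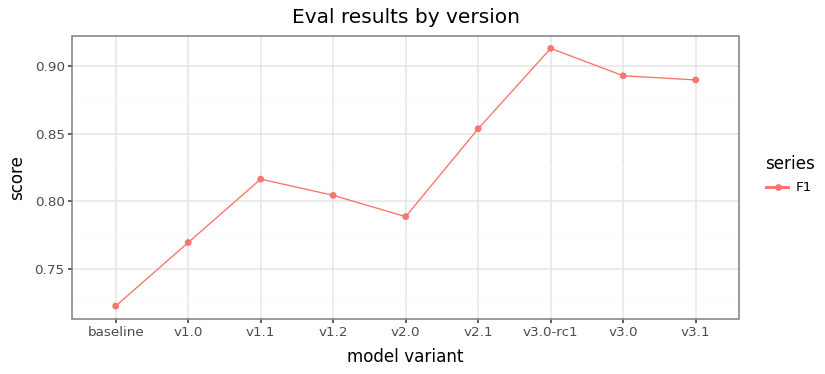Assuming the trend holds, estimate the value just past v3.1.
≈ 0.86

Last three: 0.92, 0.90, 0.88 → slope ≈ -0.02/step → next ≈ 0.86.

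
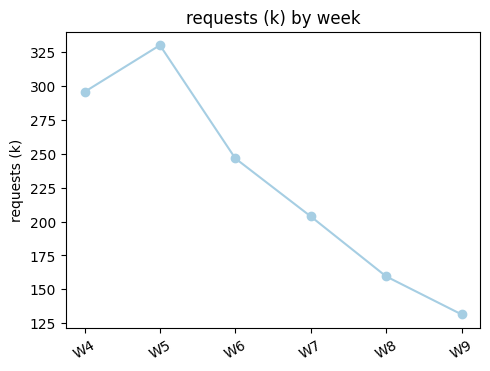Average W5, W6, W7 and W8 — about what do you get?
≈ 235

(340 + 240 + 200 + 160) / 4 ≈ 235.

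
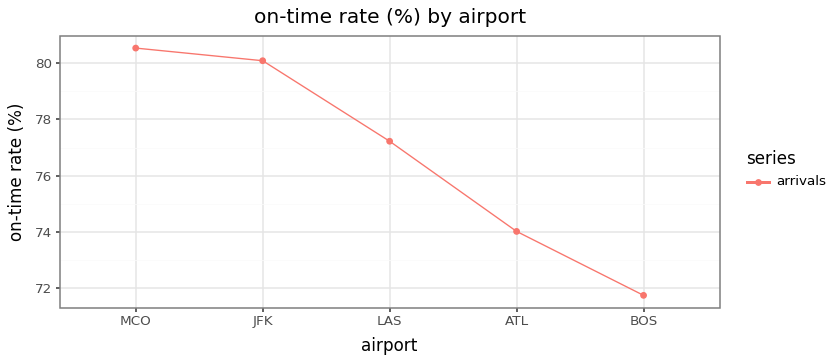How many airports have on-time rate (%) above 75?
3

Above 75: MCO, JFK, LAS.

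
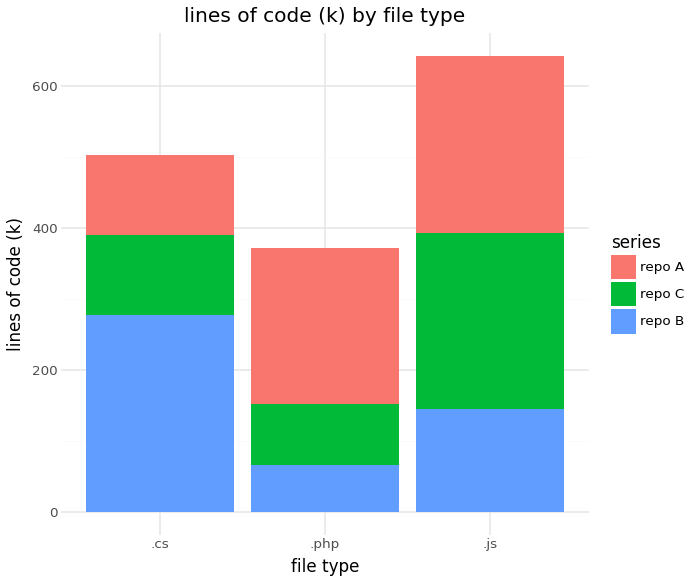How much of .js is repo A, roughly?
repo A top ≈ 600, bottom ≈ 400; segment ≈ 200.

≈ 200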